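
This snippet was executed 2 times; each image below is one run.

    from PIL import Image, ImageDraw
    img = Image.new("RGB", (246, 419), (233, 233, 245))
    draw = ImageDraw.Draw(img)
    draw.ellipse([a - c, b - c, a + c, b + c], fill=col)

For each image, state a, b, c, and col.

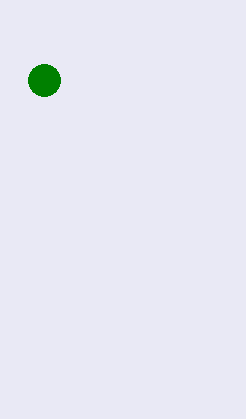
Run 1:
a = 44
b = 80
c = 16
col = 'green'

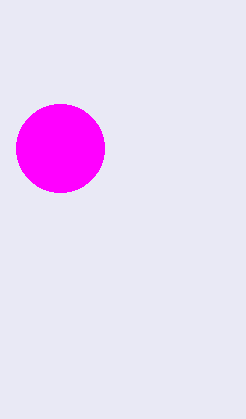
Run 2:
a = 60; b = 148; c = 44; col = 'magenta'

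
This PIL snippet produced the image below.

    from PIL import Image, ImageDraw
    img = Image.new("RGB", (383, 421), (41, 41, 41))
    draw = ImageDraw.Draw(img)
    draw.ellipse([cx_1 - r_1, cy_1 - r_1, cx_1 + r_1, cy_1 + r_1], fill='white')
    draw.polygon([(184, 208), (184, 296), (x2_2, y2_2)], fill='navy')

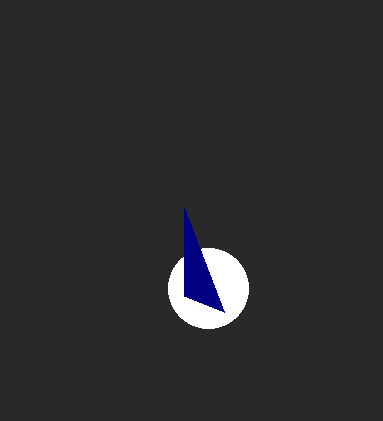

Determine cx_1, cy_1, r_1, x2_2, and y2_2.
cx_1 = 208, cy_1 = 288, r_1 = 40, x2_2 = 224, y2_2 = 312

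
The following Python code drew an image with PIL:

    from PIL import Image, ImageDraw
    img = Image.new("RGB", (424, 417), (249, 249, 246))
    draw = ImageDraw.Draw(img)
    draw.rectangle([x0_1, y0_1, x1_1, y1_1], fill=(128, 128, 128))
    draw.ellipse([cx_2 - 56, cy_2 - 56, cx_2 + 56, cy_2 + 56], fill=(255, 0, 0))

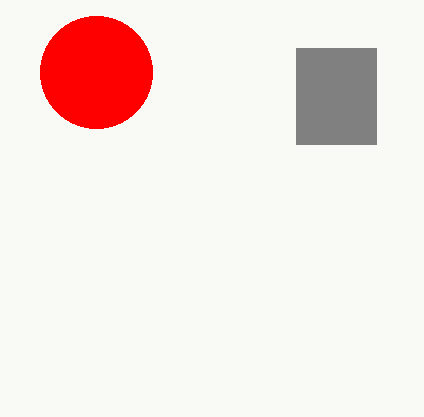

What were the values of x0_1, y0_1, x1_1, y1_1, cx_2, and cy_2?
x0_1 = 296
y0_1 = 48
x1_1 = 376
y1_1 = 144
cx_2 = 96
cy_2 = 72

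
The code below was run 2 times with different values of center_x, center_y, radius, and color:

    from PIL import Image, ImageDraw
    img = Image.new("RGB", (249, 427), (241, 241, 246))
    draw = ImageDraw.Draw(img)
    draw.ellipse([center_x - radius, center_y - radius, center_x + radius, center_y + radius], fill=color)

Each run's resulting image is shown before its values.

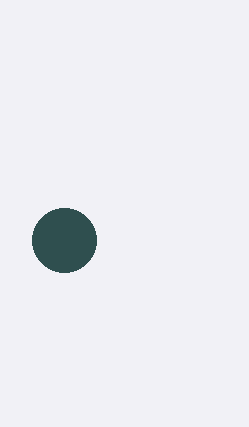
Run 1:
center_x = 64; center_y = 240; radius = 32; color = 'darkslategray'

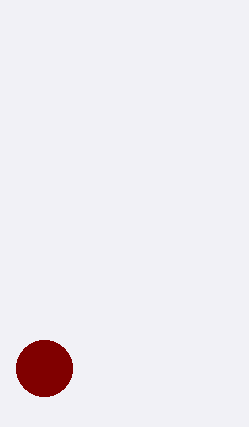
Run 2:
center_x = 44; center_y = 368; radius = 28; color = 'maroon'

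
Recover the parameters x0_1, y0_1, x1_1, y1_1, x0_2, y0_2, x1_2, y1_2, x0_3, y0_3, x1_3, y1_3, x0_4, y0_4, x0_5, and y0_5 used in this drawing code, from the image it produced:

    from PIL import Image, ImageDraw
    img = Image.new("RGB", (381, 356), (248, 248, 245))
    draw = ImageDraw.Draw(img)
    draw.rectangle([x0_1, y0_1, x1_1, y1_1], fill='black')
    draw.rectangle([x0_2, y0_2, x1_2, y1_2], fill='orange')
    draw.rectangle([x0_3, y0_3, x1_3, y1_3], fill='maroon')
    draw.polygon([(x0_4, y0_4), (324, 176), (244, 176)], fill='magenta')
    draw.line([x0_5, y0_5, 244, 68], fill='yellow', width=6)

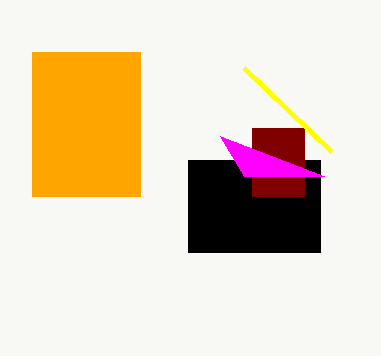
x0_1 = 188
y0_1 = 160
x1_1 = 320
y1_1 = 252
x0_2 = 32
y0_2 = 52
x1_2 = 140
y1_2 = 196
x0_3 = 252
y0_3 = 128
x1_3 = 304
y1_3 = 196
x0_4 = 220
y0_4 = 136
x0_5 = 332
y0_5 = 152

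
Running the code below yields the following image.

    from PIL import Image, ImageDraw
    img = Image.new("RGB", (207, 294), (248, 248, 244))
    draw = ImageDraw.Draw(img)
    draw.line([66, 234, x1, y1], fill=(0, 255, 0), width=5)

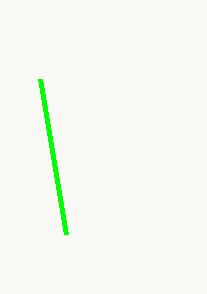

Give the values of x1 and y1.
x1 = 40; y1 = 79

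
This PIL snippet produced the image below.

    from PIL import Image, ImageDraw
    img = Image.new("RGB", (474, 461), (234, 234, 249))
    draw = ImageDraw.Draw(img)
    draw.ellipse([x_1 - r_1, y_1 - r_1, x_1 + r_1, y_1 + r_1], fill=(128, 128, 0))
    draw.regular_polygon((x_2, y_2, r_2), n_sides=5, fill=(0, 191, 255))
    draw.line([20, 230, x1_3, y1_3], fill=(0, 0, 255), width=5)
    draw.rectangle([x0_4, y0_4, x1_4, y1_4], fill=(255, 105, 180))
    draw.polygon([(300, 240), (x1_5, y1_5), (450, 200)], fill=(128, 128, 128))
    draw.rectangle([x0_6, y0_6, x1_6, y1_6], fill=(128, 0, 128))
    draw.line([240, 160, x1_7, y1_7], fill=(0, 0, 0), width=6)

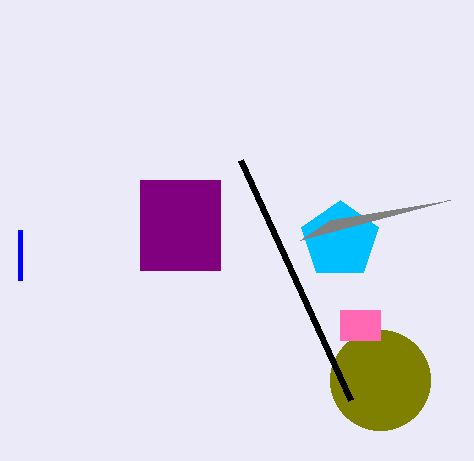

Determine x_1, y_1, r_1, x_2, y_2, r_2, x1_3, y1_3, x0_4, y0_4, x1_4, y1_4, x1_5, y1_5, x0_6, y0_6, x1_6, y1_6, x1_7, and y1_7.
x_1 = 380; y_1 = 380; r_1 = 50; x_2 = 340; y_2 = 240; r_2 = 40; x1_3 = 20; y1_3 = 280; x0_4 = 340; y0_4 = 310; x1_4 = 380; y1_4 = 340; x1_5 = 330; y1_5 = 220; x0_6 = 140; y0_6 = 180; x1_6 = 220; y1_6 = 270; x1_7 = 350; y1_7 = 400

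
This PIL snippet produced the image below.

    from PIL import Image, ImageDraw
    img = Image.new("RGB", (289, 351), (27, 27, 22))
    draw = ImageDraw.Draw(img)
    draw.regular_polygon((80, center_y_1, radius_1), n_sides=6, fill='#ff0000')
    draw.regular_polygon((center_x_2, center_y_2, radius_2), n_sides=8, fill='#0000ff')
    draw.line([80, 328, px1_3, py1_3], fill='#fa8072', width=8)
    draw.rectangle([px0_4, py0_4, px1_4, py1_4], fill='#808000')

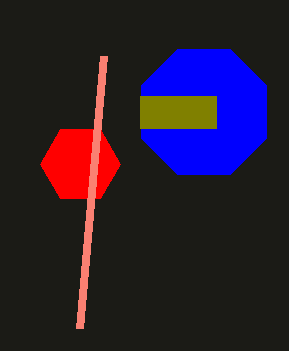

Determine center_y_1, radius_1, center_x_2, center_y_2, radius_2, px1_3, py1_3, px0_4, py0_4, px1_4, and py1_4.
center_y_1 = 164, radius_1 = 40, center_x_2 = 204, center_y_2 = 112, radius_2 = 68, px1_3 = 104, py1_3 = 56, px0_4 = 140, py0_4 = 96, px1_4 = 216, py1_4 = 128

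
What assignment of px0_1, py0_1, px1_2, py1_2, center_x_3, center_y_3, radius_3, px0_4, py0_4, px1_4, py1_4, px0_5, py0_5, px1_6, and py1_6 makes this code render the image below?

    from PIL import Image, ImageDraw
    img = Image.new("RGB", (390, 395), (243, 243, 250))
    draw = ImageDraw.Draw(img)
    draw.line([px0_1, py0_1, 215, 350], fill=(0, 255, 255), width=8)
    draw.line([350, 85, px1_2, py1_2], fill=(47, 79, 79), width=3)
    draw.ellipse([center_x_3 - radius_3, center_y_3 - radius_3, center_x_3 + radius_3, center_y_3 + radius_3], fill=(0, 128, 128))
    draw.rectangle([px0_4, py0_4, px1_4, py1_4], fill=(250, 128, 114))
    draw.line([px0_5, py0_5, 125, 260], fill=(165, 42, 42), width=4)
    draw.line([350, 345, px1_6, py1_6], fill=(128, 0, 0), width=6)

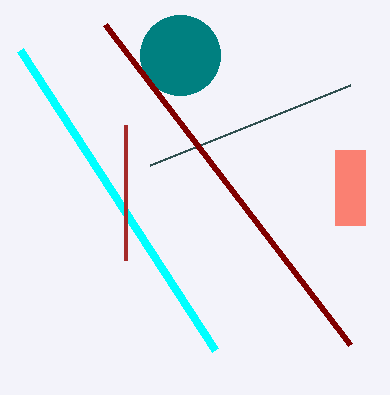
px0_1 = 20
py0_1 = 50
px1_2 = 150
py1_2 = 165
center_x_3 = 180
center_y_3 = 55
radius_3 = 40
px0_4 = 335
py0_4 = 150
px1_4 = 365
py1_4 = 225
px0_5 = 125
py0_5 = 125
px1_6 = 105
py1_6 = 25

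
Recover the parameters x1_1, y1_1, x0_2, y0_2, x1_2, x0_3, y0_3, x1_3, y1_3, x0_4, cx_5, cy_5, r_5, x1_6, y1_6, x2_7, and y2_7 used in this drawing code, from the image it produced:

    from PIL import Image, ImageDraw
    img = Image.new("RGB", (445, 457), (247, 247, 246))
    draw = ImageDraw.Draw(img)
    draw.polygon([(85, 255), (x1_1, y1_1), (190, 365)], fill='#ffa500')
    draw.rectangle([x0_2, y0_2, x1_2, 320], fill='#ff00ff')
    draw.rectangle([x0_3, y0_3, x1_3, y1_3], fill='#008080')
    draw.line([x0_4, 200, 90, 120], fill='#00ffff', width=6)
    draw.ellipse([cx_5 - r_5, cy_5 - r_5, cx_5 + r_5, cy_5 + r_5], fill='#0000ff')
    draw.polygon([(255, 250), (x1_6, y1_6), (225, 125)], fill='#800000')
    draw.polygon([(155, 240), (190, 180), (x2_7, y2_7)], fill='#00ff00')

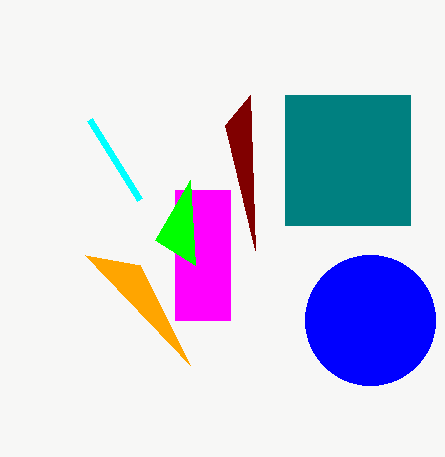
x1_1 = 140, y1_1 = 265, x0_2 = 175, y0_2 = 190, x1_2 = 230, x0_3 = 285, y0_3 = 95, x1_3 = 410, y1_3 = 225, x0_4 = 140, cx_5 = 370, cy_5 = 320, r_5 = 65, x1_6 = 250, y1_6 = 95, x2_7 = 195, y2_7 = 265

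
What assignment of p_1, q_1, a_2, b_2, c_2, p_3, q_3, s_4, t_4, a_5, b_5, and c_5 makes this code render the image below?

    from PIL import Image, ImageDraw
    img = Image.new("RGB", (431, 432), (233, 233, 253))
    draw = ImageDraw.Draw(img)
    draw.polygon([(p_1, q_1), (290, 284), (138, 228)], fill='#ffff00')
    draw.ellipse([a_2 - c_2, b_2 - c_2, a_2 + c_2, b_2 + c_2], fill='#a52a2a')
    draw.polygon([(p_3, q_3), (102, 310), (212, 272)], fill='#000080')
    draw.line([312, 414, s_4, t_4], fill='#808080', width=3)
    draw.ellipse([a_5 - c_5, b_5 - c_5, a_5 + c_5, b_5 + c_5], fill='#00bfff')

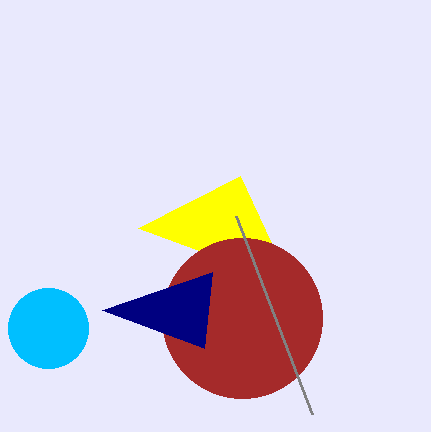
p_1 = 240, q_1 = 176, a_2 = 242, b_2 = 318, c_2 = 80, p_3 = 204, q_3 = 348, s_4 = 236, t_4 = 216, a_5 = 48, b_5 = 328, c_5 = 40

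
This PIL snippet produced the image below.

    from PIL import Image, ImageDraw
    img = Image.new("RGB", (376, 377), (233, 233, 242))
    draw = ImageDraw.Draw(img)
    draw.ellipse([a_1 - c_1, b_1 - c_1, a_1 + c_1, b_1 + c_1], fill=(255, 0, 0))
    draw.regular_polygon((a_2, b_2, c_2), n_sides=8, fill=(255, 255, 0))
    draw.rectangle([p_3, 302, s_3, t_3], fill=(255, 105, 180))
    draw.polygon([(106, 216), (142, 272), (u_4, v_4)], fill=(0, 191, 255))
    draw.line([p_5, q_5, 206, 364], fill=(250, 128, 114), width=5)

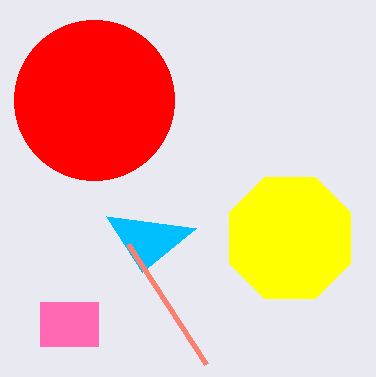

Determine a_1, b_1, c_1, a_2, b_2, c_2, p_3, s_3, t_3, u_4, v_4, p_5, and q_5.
a_1 = 94
b_1 = 100
c_1 = 80
a_2 = 290
b_2 = 238
c_2 = 66
p_3 = 40
s_3 = 98
t_3 = 346
u_4 = 196
v_4 = 228
p_5 = 128
q_5 = 244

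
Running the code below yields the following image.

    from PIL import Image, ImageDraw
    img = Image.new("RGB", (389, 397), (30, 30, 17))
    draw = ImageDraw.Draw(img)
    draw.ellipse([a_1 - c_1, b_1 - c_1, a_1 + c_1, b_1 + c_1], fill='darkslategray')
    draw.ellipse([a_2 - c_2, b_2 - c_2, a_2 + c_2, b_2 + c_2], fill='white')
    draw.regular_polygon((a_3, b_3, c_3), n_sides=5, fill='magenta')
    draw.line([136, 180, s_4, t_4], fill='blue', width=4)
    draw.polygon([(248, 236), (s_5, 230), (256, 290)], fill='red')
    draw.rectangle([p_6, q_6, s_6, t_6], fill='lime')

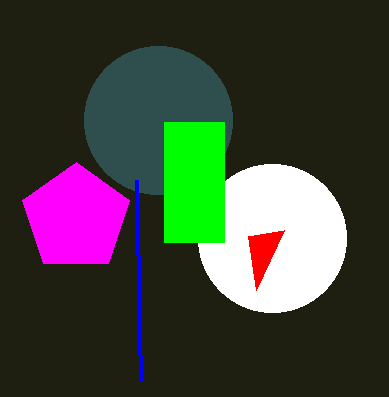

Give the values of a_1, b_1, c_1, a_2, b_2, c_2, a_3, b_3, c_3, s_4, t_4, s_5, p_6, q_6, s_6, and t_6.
a_1 = 158; b_1 = 120; c_1 = 74; a_2 = 272; b_2 = 238; c_2 = 74; a_3 = 76; b_3 = 218; c_3 = 56; s_4 = 140; t_4 = 380; s_5 = 284; p_6 = 164; q_6 = 122; s_6 = 224; t_6 = 242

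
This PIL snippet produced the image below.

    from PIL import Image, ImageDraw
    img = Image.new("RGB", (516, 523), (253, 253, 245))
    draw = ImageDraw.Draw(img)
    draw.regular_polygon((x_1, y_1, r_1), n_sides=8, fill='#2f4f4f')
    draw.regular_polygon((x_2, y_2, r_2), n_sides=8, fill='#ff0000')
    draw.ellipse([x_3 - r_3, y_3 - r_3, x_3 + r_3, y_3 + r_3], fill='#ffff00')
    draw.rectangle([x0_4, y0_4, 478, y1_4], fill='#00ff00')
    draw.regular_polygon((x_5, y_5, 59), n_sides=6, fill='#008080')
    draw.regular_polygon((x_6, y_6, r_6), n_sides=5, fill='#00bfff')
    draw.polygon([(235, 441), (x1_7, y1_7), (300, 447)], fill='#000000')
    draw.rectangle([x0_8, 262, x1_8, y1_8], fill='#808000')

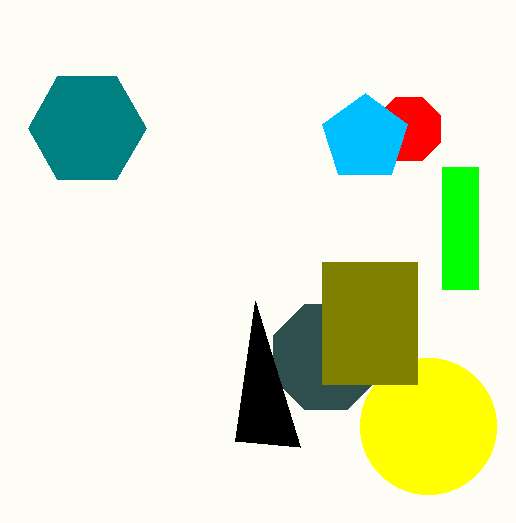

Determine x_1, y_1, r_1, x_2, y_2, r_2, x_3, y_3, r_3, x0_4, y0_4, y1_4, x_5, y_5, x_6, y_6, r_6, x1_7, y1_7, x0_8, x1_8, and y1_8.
x_1 = 326, y_1 = 357, r_1 = 57, x_2 = 409, y_2 = 129, r_2 = 34, x_3 = 428, y_3 = 426, r_3 = 68, x0_4 = 442, y0_4 = 167, y1_4 = 289, x_5 = 87, y_5 = 128, x_6 = 365, y_6 = 138, r_6 = 45, x1_7 = 255, y1_7 = 301, x0_8 = 322, x1_8 = 417, y1_8 = 384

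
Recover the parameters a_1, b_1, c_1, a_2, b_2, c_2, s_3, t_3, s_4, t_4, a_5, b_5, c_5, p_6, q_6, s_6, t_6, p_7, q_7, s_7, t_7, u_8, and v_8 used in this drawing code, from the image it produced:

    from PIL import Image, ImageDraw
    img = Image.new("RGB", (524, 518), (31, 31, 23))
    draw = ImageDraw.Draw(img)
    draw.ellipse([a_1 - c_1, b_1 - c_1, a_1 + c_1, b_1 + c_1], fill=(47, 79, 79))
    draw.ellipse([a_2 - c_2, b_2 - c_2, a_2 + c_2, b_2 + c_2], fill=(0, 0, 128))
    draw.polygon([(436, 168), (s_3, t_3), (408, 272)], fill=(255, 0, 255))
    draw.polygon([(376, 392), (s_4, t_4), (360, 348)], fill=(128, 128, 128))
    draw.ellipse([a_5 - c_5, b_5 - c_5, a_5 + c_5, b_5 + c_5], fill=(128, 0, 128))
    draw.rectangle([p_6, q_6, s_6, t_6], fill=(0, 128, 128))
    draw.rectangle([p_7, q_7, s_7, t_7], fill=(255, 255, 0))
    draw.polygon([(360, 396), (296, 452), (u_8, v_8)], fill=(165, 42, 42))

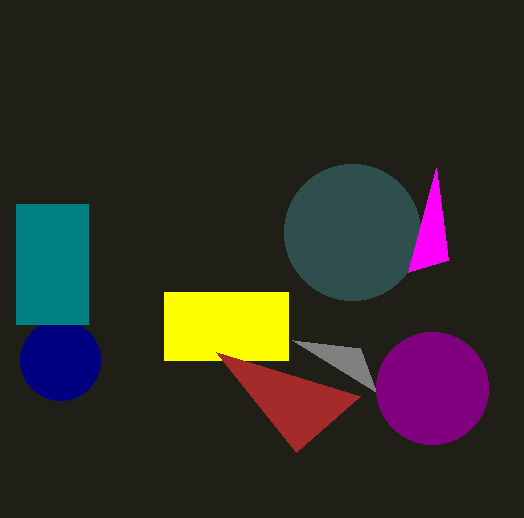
a_1 = 352; b_1 = 232; c_1 = 68; a_2 = 60; b_2 = 360; c_2 = 40; s_3 = 448; t_3 = 260; s_4 = 292; t_4 = 340; a_5 = 432; b_5 = 388; c_5 = 56; p_6 = 16; q_6 = 204; s_6 = 88; t_6 = 324; p_7 = 164; q_7 = 292; s_7 = 288; t_7 = 360; u_8 = 216; v_8 = 352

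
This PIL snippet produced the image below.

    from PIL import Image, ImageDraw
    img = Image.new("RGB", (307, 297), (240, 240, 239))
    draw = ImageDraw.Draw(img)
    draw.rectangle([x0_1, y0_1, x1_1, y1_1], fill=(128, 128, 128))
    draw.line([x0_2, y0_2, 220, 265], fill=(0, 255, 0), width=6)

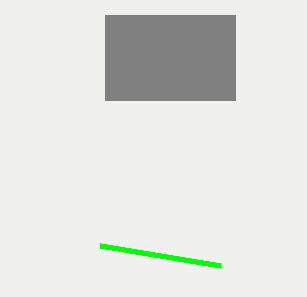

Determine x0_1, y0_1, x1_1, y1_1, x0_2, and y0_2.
x0_1 = 105; y0_1 = 15; x1_1 = 235; y1_1 = 100; x0_2 = 100; y0_2 = 245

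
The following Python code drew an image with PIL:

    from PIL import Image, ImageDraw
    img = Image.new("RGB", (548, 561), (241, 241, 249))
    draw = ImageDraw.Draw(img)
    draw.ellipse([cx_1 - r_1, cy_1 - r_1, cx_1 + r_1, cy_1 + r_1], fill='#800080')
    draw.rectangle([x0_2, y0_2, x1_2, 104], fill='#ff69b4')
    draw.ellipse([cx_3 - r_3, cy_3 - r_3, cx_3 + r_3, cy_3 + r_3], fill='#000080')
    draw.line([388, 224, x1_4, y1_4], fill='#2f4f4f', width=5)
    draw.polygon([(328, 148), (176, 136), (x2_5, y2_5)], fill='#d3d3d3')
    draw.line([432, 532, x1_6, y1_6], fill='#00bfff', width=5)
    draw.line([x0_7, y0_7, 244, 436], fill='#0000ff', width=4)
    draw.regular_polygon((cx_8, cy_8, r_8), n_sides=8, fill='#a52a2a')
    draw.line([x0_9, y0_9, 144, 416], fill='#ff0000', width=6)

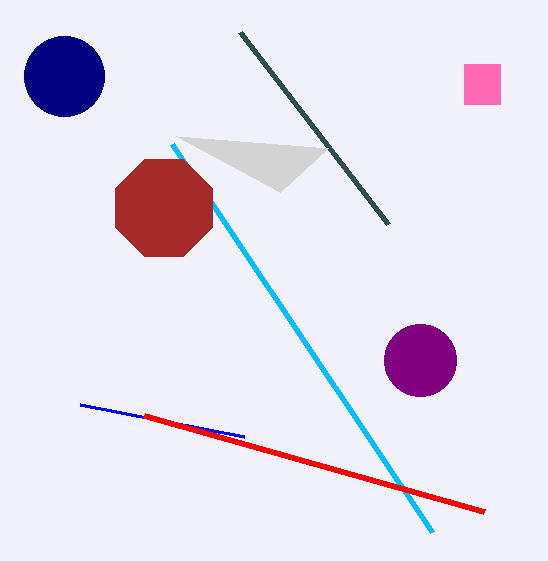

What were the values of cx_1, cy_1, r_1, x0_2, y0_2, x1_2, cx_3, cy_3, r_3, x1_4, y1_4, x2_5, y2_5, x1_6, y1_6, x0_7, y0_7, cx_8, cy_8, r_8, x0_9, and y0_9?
cx_1 = 420; cy_1 = 360; r_1 = 36; x0_2 = 464; y0_2 = 64; x1_2 = 500; cx_3 = 64; cy_3 = 76; r_3 = 40; x1_4 = 240; y1_4 = 32; x2_5 = 280; y2_5 = 192; x1_6 = 172; y1_6 = 144; x0_7 = 80; y0_7 = 404; cx_8 = 164; cy_8 = 208; r_8 = 52; x0_9 = 484; y0_9 = 512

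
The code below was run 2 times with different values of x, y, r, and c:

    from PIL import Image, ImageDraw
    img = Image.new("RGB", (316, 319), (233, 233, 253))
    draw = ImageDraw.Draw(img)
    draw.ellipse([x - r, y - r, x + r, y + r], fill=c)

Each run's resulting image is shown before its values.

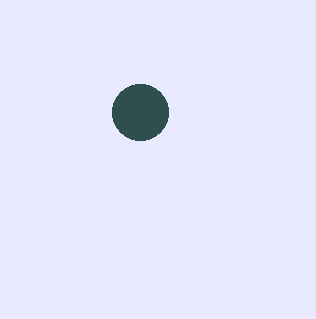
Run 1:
x = 140; y = 112; r = 28; c = 'darkslategray'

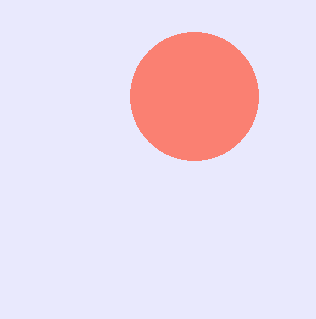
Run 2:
x = 194, y = 96, r = 64, c = 'salmon'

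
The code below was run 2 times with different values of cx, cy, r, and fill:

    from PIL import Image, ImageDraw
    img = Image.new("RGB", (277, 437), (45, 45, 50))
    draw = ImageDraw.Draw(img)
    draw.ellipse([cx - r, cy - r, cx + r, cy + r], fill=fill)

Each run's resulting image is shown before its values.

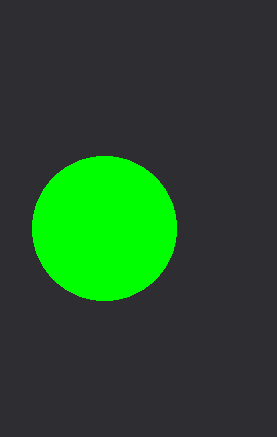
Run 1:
cx = 104; cy = 228; r = 72; fill = 'lime'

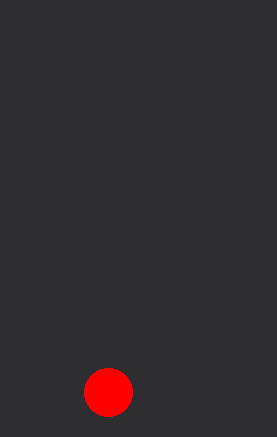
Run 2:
cx = 108; cy = 392; r = 24; fill = 'red'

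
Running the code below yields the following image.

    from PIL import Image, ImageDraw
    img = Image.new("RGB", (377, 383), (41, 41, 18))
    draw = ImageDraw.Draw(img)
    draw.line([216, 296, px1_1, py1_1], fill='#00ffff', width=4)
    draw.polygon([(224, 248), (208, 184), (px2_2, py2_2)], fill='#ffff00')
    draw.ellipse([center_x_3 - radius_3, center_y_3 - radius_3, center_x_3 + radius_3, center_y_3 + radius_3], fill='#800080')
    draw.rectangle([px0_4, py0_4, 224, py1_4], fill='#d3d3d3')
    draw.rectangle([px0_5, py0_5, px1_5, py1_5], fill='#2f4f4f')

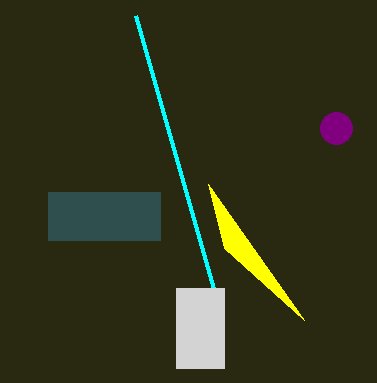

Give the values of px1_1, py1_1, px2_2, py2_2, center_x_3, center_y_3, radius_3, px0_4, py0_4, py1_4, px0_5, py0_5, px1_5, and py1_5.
px1_1 = 136; py1_1 = 16; px2_2 = 304; py2_2 = 320; center_x_3 = 336; center_y_3 = 128; radius_3 = 16; px0_4 = 176; py0_4 = 288; py1_4 = 368; px0_5 = 48; py0_5 = 192; px1_5 = 160; py1_5 = 240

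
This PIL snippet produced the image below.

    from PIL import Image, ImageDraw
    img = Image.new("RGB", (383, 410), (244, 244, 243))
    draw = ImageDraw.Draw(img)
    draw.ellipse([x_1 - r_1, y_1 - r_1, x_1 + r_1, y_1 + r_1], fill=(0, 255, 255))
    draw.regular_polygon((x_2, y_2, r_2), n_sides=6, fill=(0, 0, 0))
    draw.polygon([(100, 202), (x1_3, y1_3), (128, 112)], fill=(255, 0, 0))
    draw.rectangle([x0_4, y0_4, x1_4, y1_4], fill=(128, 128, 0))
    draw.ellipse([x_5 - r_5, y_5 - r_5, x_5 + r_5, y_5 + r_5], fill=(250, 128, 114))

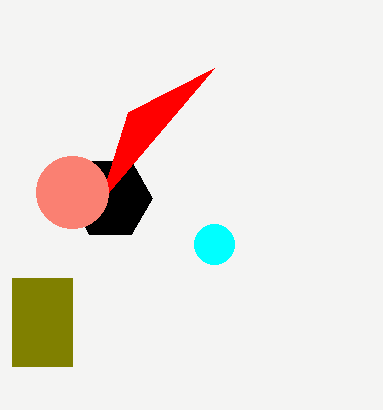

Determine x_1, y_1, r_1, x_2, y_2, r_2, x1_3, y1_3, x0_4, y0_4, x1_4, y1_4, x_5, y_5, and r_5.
x_1 = 214; y_1 = 244; r_1 = 20; x_2 = 110; y_2 = 198; r_2 = 42; x1_3 = 214; y1_3 = 68; x0_4 = 12; y0_4 = 278; x1_4 = 72; y1_4 = 366; x_5 = 72; y_5 = 192; r_5 = 36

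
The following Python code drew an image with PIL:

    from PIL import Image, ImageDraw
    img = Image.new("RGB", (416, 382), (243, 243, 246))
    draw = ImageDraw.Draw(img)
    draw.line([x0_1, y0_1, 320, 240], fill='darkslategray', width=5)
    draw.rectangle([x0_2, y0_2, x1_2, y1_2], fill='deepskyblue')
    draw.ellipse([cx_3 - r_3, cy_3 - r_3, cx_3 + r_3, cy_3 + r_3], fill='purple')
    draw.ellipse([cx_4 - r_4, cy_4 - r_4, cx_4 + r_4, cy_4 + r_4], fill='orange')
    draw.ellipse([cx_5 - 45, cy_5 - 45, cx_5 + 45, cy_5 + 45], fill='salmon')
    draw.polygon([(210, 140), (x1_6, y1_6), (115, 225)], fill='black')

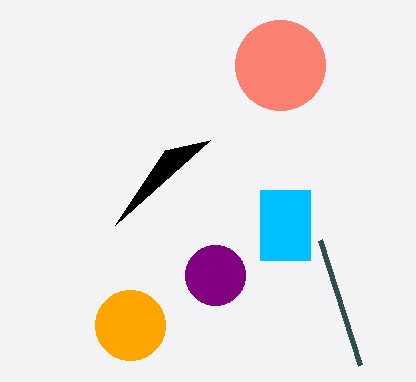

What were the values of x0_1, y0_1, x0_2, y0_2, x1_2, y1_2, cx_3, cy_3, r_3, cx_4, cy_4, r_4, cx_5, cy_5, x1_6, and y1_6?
x0_1 = 360
y0_1 = 365
x0_2 = 260
y0_2 = 190
x1_2 = 310
y1_2 = 260
cx_3 = 215
cy_3 = 275
r_3 = 30
cx_4 = 130
cy_4 = 325
r_4 = 35
cx_5 = 280
cy_5 = 65
x1_6 = 165
y1_6 = 150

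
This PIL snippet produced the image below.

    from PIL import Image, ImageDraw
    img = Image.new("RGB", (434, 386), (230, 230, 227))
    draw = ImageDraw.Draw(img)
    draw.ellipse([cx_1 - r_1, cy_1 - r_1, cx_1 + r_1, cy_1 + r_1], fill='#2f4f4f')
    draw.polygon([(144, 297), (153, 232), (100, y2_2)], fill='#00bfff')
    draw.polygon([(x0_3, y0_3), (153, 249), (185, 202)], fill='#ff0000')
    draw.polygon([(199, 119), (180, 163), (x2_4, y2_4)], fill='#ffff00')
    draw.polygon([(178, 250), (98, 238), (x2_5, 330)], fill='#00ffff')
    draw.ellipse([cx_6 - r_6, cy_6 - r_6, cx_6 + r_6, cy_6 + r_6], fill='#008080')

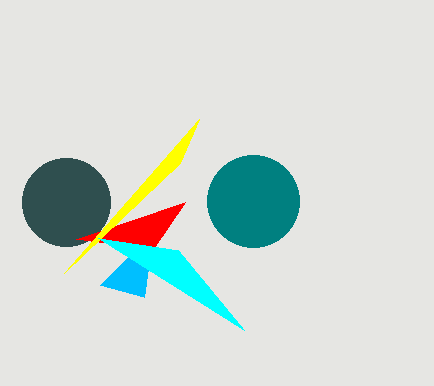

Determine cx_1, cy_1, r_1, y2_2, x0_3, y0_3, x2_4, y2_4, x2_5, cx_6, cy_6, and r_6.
cx_1 = 66; cy_1 = 202; r_1 = 44; y2_2 = 285; x0_3 = 76; y0_3 = 239; x2_4 = 64; y2_4 = 273; x2_5 = 244; cx_6 = 253; cy_6 = 201; r_6 = 46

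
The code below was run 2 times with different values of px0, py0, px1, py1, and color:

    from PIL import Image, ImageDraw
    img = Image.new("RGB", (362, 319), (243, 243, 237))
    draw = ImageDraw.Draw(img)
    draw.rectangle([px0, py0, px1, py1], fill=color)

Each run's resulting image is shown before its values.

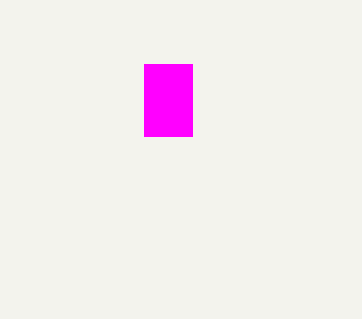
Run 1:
px0 = 144
py0 = 64
px1 = 192
py1 = 136
color = 'magenta'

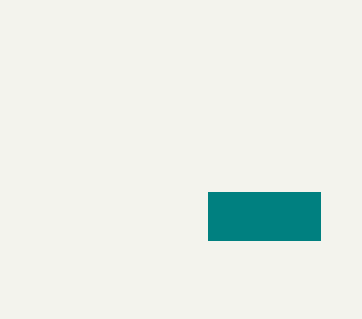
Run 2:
px0 = 208; py0 = 192; px1 = 320; py1 = 240; color = 'teal'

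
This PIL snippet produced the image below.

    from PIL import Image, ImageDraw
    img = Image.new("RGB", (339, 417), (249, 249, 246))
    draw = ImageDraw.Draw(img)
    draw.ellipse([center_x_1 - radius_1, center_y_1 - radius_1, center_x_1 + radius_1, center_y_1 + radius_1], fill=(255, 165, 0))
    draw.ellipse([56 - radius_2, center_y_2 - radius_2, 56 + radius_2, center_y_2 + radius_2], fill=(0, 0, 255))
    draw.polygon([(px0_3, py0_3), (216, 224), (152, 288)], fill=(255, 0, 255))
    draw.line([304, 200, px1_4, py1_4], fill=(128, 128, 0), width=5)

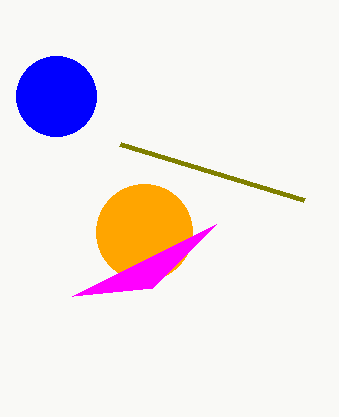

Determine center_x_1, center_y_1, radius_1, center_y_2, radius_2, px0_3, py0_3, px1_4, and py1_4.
center_x_1 = 144
center_y_1 = 232
radius_1 = 48
center_y_2 = 96
radius_2 = 40
px0_3 = 72
py0_3 = 296
px1_4 = 120
py1_4 = 144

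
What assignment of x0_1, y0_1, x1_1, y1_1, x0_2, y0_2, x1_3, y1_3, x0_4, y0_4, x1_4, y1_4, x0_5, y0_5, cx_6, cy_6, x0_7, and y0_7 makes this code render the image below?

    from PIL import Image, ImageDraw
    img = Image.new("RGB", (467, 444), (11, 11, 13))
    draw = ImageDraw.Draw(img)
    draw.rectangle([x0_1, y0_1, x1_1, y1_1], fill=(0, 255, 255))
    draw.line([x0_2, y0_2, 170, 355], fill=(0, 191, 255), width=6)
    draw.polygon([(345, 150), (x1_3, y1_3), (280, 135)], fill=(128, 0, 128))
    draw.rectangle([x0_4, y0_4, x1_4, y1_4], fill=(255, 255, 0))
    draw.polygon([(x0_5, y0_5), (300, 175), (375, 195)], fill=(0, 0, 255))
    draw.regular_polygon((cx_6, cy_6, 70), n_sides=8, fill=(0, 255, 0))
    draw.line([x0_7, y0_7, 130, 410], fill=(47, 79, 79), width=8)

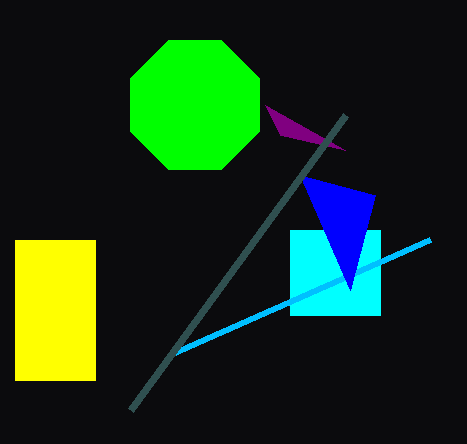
x0_1 = 290; y0_1 = 230; x1_1 = 380; y1_1 = 315; x0_2 = 430; y0_2 = 240; x1_3 = 265; y1_3 = 105; x0_4 = 15; y0_4 = 240; x1_4 = 95; y1_4 = 380; x0_5 = 350; y0_5 = 290; cx_6 = 195; cy_6 = 105; x0_7 = 345; y0_7 = 115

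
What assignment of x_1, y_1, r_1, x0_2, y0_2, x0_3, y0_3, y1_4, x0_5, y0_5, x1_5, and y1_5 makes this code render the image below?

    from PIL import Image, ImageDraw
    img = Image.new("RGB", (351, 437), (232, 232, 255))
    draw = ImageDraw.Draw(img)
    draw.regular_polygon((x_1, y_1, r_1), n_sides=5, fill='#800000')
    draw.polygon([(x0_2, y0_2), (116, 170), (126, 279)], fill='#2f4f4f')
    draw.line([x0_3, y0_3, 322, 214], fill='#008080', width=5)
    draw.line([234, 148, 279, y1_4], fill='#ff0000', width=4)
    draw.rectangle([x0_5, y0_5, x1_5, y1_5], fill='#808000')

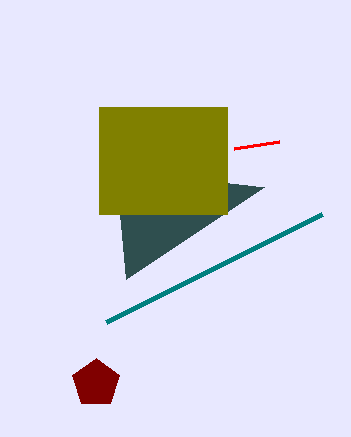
x_1 = 96, y_1 = 383, r_1 = 25, x0_2 = 264, y0_2 = 187, x0_3 = 106, y0_3 = 322, y1_4 = 141, x0_5 = 99, y0_5 = 107, x1_5 = 227, y1_5 = 214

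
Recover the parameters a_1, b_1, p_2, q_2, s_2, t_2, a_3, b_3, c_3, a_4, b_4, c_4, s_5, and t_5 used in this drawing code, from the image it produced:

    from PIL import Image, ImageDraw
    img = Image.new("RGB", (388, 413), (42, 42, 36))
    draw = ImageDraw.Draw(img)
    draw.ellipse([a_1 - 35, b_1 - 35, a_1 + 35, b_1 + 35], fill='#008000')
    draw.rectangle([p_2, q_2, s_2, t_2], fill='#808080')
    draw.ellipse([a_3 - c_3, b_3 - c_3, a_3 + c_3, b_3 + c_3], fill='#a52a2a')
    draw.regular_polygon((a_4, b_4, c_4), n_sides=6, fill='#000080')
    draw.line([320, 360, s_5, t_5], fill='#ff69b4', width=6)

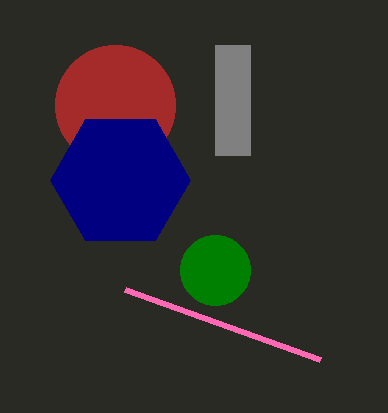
a_1 = 215; b_1 = 270; p_2 = 215; q_2 = 45; s_2 = 250; t_2 = 155; a_3 = 115; b_3 = 105; c_3 = 60; a_4 = 120; b_4 = 180; c_4 = 70; s_5 = 125; t_5 = 290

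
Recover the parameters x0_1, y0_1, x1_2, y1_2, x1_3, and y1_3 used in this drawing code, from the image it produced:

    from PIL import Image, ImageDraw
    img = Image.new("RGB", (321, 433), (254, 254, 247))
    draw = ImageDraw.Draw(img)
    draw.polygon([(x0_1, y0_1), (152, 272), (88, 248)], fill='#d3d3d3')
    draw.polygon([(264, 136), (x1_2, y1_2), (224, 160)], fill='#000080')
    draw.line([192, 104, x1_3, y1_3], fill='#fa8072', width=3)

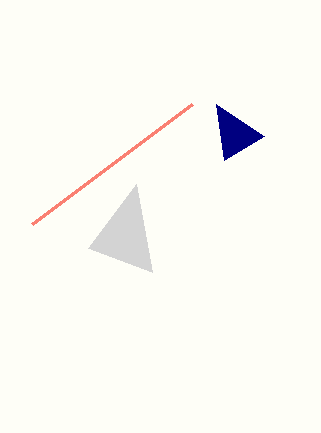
x0_1 = 136
y0_1 = 184
x1_2 = 216
y1_2 = 104
x1_3 = 32
y1_3 = 224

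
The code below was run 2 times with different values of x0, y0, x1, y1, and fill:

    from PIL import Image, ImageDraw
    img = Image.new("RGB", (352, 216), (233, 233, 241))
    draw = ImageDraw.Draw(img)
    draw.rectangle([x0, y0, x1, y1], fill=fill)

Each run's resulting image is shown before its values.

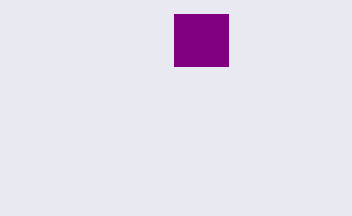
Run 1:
x0 = 174
y0 = 14
x1 = 228
y1 = 66
fill = 'purple'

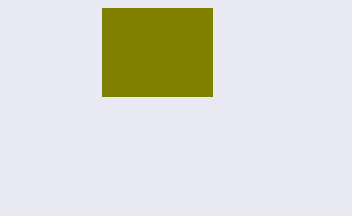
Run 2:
x0 = 102, y0 = 8, x1 = 212, y1 = 96, fill = 'olive'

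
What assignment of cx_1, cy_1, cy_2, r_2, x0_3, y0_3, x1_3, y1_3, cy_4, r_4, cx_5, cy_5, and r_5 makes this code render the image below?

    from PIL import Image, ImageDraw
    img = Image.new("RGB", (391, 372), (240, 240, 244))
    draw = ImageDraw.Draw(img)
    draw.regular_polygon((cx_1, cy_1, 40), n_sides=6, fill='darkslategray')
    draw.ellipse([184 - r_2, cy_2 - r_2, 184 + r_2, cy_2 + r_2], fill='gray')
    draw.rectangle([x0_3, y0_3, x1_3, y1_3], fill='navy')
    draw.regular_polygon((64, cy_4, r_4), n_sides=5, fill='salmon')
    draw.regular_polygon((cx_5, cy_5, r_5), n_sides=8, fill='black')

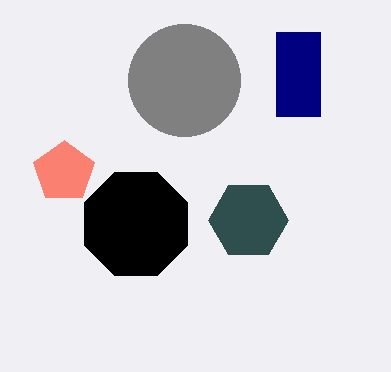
cx_1 = 248
cy_1 = 220
cy_2 = 80
r_2 = 56
x0_3 = 276
y0_3 = 32
x1_3 = 320
y1_3 = 116
cy_4 = 172
r_4 = 32
cx_5 = 136
cy_5 = 224
r_5 = 56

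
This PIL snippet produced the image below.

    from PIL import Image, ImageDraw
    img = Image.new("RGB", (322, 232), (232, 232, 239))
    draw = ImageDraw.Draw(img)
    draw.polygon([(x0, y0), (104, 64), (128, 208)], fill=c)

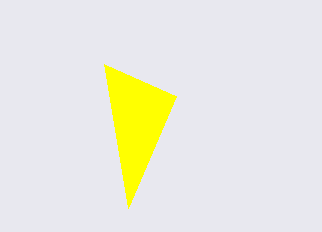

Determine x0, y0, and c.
x0 = 176
y0 = 96
c = 'yellow'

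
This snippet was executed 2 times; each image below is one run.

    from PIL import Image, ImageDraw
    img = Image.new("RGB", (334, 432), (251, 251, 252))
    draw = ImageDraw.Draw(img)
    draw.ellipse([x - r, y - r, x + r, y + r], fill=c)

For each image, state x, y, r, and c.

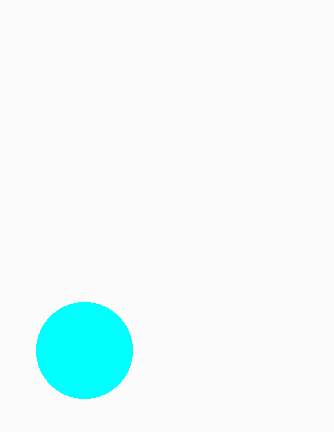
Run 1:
x = 84
y = 350
r = 48
c = 'cyan'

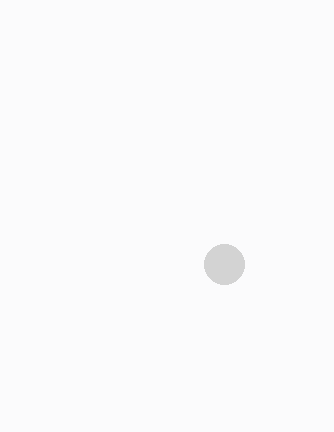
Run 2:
x = 224
y = 264
r = 20
c = 'lightgray'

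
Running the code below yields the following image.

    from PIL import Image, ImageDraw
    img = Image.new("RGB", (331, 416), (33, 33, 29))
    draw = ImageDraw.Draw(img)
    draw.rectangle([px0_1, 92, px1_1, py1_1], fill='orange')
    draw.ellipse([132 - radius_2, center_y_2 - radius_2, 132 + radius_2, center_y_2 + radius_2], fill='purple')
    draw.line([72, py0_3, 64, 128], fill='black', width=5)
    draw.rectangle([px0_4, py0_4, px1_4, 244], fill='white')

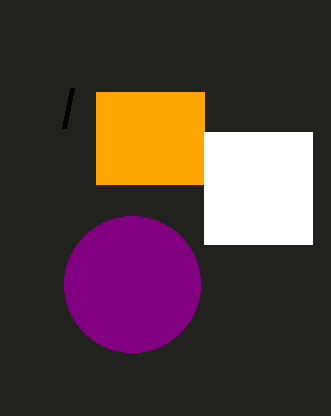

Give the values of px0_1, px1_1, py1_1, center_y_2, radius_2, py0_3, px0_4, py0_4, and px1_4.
px0_1 = 96; px1_1 = 204; py1_1 = 184; center_y_2 = 284; radius_2 = 68; py0_3 = 88; px0_4 = 204; py0_4 = 132; px1_4 = 312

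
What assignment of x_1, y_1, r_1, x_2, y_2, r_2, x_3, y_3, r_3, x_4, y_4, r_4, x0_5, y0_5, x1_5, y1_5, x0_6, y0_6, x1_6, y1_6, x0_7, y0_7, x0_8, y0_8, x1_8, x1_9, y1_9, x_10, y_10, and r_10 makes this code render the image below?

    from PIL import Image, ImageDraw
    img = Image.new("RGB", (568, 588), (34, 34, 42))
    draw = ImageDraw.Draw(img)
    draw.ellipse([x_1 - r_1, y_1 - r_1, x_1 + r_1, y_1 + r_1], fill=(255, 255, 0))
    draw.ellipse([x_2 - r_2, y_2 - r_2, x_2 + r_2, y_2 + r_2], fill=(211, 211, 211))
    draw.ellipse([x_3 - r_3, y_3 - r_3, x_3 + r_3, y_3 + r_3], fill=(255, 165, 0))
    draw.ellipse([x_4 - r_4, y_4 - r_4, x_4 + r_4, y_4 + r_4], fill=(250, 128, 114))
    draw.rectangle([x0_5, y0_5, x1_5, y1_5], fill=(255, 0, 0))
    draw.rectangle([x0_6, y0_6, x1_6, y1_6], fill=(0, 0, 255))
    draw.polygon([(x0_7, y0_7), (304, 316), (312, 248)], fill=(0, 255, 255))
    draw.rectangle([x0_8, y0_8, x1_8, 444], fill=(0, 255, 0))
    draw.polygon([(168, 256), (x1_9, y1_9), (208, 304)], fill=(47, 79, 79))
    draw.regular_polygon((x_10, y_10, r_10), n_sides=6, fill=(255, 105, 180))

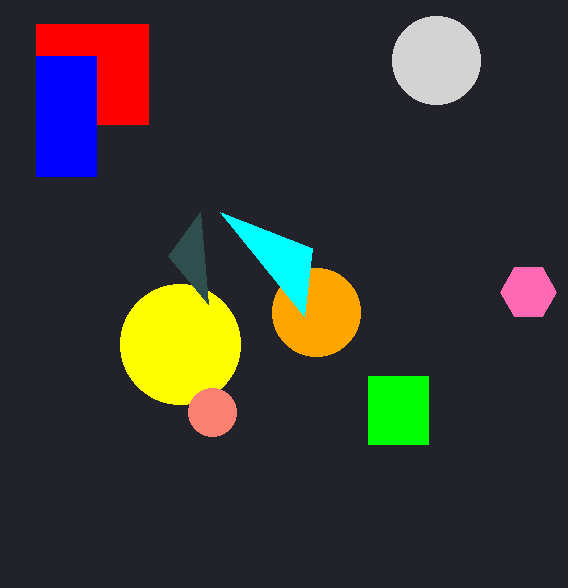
x_1 = 180
y_1 = 344
r_1 = 60
x_2 = 436
y_2 = 60
r_2 = 44
x_3 = 316
y_3 = 312
r_3 = 44
x_4 = 212
y_4 = 412
r_4 = 24
x0_5 = 36
y0_5 = 24
x1_5 = 148
y1_5 = 124
x0_6 = 36
y0_6 = 56
x1_6 = 96
y1_6 = 176
x0_7 = 220
y0_7 = 212
x0_8 = 368
y0_8 = 376
x1_8 = 428
x1_9 = 200
y1_9 = 212
x_10 = 528
y_10 = 292
r_10 = 28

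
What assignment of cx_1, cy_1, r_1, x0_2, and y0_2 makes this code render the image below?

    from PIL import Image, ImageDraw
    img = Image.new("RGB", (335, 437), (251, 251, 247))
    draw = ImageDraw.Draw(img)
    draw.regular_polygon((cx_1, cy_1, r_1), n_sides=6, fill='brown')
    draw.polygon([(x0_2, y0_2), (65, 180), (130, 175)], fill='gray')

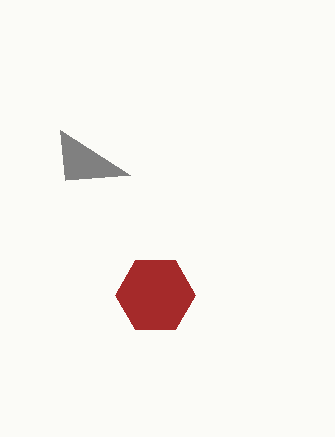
cx_1 = 155
cy_1 = 295
r_1 = 40
x0_2 = 60
y0_2 = 130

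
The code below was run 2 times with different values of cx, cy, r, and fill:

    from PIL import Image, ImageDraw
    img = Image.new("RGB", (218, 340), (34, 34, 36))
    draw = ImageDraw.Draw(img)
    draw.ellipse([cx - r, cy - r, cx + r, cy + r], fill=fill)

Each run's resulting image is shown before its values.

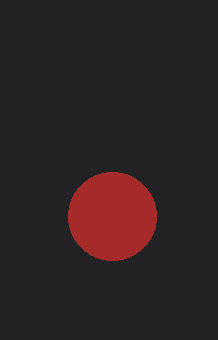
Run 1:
cx = 112; cy = 216; r = 44; fill = 'brown'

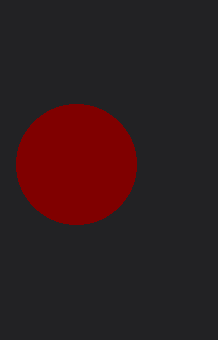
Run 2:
cx = 76
cy = 164
r = 60
fill = 'maroon'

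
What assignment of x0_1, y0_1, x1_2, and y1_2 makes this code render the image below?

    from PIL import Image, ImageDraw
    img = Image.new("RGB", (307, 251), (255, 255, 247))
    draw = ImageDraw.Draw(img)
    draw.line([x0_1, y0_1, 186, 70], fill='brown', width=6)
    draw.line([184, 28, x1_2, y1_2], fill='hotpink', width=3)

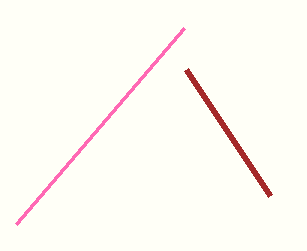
x0_1 = 270, y0_1 = 196, x1_2 = 16, y1_2 = 224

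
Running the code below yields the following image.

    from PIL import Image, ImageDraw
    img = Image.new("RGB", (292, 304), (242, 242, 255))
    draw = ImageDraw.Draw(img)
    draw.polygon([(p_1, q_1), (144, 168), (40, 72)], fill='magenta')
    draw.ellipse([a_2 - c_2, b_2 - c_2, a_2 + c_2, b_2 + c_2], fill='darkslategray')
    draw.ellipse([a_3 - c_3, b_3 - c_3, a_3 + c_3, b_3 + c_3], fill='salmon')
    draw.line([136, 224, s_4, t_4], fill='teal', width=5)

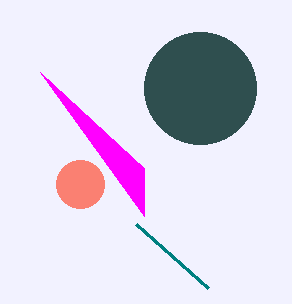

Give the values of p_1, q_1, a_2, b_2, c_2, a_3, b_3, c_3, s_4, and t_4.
p_1 = 144
q_1 = 216
a_2 = 200
b_2 = 88
c_2 = 56
a_3 = 80
b_3 = 184
c_3 = 24
s_4 = 208
t_4 = 288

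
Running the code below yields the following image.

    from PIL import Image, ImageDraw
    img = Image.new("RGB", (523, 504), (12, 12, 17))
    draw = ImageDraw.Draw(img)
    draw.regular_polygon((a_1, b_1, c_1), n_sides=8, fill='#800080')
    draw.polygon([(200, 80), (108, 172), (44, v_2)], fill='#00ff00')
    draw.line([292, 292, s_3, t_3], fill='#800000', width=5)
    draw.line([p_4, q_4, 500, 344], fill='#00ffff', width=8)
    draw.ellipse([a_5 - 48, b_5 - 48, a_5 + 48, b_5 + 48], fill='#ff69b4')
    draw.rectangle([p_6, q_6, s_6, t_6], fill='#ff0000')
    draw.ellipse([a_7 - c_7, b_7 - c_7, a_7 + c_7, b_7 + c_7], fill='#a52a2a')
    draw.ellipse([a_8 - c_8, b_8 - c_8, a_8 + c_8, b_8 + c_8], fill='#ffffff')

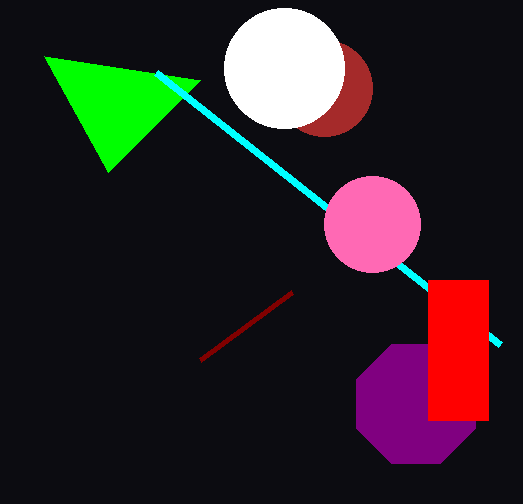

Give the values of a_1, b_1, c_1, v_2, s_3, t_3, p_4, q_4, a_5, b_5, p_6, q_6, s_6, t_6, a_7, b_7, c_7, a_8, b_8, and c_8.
a_1 = 416
b_1 = 404
c_1 = 64
v_2 = 56
s_3 = 200
t_3 = 360
p_4 = 156
q_4 = 72
a_5 = 372
b_5 = 224
p_6 = 428
q_6 = 280
s_6 = 488
t_6 = 420
a_7 = 324
b_7 = 88
c_7 = 48
a_8 = 284
b_8 = 68
c_8 = 60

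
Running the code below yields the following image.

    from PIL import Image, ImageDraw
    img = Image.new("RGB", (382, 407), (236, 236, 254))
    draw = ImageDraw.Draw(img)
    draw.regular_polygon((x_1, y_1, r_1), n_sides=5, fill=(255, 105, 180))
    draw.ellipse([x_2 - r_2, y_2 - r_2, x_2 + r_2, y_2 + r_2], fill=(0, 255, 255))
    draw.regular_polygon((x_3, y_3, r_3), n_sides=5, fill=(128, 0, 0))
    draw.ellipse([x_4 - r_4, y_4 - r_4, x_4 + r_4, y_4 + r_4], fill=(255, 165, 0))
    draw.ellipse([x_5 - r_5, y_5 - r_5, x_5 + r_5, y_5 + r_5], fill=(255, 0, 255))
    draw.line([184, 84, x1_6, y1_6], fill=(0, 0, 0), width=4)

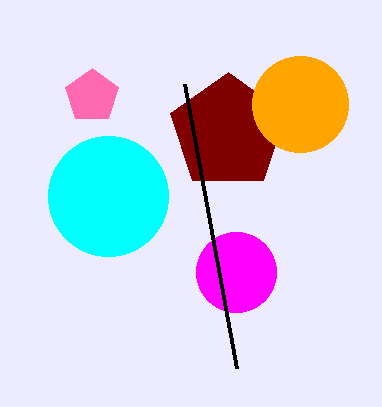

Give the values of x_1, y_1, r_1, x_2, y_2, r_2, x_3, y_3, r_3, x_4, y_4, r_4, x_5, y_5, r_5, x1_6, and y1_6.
x_1 = 92, y_1 = 96, r_1 = 28, x_2 = 108, y_2 = 196, r_2 = 60, x_3 = 228, y_3 = 132, r_3 = 60, x_4 = 300, y_4 = 104, r_4 = 48, x_5 = 236, y_5 = 272, r_5 = 40, x1_6 = 236, y1_6 = 368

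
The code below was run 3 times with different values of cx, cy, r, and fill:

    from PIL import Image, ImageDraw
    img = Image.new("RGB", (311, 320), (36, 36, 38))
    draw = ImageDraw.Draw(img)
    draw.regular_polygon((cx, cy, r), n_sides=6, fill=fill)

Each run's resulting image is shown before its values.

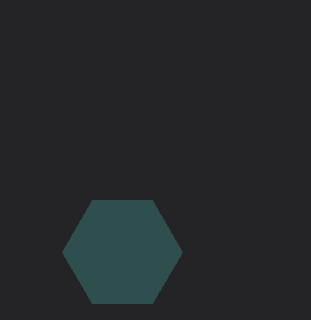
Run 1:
cx = 122; cy = 252; r = 60; fill = 'darkslategray'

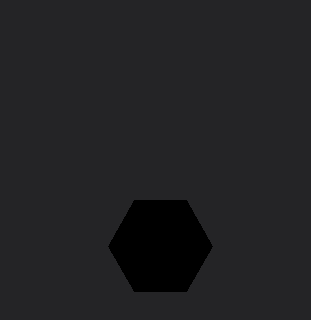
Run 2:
cx = 160, cy = 246, r = 52, fill = 'black'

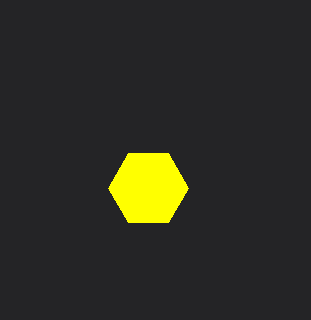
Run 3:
cx = 148, cy = 188, r = 40, fill = 'yellow'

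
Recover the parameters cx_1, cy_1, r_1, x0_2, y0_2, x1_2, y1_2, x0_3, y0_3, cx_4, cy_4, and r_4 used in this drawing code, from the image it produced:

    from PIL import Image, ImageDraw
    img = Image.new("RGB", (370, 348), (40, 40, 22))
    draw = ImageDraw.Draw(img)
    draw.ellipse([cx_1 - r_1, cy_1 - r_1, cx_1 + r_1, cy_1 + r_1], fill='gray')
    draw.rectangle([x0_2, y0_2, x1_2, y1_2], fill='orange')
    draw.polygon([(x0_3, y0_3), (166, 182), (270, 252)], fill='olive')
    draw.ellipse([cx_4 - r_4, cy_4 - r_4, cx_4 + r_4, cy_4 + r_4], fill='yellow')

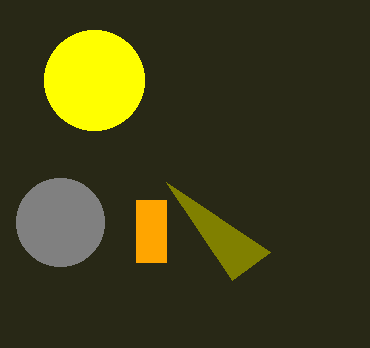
cx_1 = 60; cy_1 = 222; r_1 = 44; x0_2 = 136; y0_2 = 200; x1_2 = 166; y1_2 = 262; x0_3 = 232; y0_3 = 280; cx_4 = 94; cy_4 = 80; r_4 = 50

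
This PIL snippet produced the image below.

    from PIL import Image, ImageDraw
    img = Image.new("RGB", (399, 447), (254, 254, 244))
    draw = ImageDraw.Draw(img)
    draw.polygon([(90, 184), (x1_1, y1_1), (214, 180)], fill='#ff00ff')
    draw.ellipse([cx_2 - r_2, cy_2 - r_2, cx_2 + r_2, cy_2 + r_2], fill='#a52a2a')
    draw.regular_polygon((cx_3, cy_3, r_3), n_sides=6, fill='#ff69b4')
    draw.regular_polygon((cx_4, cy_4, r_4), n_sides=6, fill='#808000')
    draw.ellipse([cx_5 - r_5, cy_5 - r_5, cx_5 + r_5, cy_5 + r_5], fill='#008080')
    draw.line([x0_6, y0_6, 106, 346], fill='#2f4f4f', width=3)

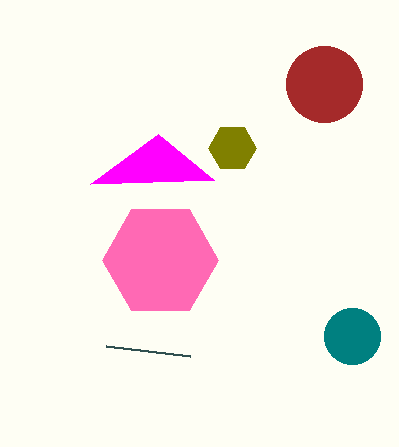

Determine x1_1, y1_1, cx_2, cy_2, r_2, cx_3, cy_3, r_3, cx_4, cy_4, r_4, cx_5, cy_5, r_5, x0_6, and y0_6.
x1_1 = 158, y1_1 = 134, cx_2 = 324, cy_2 = 84, r_2 = 38, cx_3 = 160, cy_3 = 260, r_3 = 58, cx_4 = 232, cy_4 = 148, r_4 = 24, cx_5 = 352, cy_5 = 336, r_5 = 28, x0_6 = 190, y0_6 = 356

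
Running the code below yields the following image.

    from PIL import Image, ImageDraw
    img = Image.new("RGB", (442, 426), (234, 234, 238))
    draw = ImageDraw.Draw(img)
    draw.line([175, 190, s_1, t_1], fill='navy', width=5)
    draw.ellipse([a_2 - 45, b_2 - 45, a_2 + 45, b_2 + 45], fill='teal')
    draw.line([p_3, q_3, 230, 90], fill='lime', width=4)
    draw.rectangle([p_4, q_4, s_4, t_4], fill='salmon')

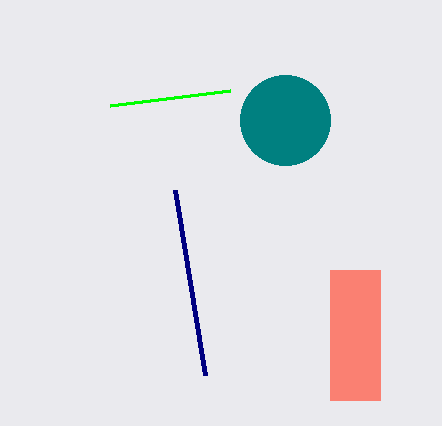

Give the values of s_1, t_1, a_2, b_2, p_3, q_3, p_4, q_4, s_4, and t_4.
s_1 = 205, t_1 = 375, a_2 = 285, b_2 = 120, p_3 = 110, q_3 = 105, p_4 = 330, q_4 = 270, s_4 = 380, t_4 = 400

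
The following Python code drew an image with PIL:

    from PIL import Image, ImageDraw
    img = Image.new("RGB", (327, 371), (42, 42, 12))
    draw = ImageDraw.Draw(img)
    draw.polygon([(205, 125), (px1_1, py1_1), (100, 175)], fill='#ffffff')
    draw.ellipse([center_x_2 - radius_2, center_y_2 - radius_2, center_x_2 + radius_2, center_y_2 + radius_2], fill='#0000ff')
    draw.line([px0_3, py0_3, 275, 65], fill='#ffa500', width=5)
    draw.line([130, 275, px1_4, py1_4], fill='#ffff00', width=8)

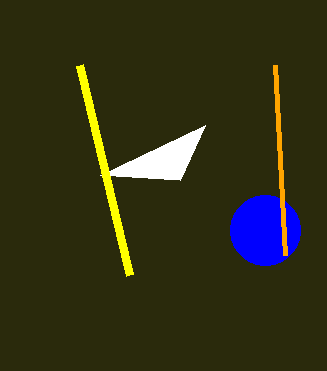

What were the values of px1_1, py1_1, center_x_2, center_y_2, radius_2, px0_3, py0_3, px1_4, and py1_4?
px1_1 = 180, py1_1 = 180, center_x_2 = 265, center_y_2 = 230, radius_2 = 35, px0_3 = 285, py0_3 = 255, px1_4 = 80, py1_4 = 65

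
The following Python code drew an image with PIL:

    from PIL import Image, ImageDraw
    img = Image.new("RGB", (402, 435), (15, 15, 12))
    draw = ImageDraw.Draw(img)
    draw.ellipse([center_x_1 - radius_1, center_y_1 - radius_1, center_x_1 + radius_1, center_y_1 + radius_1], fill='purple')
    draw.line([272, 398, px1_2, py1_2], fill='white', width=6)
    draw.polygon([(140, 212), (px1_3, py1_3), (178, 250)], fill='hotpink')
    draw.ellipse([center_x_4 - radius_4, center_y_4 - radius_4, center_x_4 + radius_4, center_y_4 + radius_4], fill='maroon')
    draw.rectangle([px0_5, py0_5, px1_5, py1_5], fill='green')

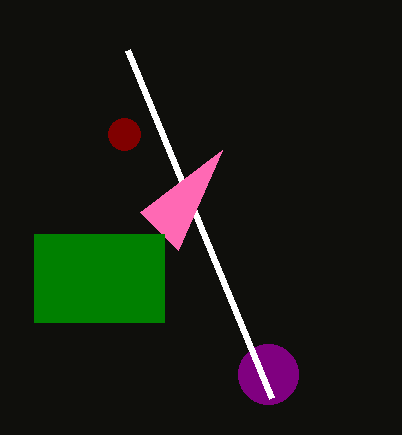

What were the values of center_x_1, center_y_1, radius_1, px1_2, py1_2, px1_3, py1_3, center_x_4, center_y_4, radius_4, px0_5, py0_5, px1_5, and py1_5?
center_x_1 = 268; center_y_1 = 374; radius_1 = 30; px1_2 = 128; py1_2 = 50; px1_3 = 222; py1_3 = 150; center_x_4 = 124; center_y_4 = 134; radius_4 = 16; px0_5 = 34; py0_5 = 234; px1_5 = 164; py1_5 = 322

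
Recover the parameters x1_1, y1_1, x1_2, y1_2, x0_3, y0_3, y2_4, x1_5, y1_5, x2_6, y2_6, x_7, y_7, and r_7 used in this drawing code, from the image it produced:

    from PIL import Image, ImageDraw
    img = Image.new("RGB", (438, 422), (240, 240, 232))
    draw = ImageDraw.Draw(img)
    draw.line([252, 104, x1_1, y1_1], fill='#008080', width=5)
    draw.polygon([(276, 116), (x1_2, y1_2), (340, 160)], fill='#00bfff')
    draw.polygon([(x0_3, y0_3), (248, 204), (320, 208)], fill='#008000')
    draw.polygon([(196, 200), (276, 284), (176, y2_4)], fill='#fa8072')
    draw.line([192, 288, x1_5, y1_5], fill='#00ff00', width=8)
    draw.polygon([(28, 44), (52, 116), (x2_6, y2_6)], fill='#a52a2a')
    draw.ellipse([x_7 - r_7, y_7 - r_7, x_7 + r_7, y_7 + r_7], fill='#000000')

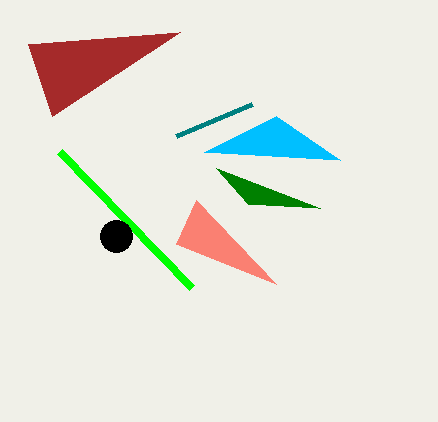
x1_1 = 176
y1_1 = 136
x1_2 = 204
y1_2 = 152
x0_3 = 216
y0_3 = 168
y2_4 = 244
x1_5 = 60
y1_5 = 152
x2_6 = 180
y2_6 = 32
x_7 = 116
y_7 = 236
r_7 = 16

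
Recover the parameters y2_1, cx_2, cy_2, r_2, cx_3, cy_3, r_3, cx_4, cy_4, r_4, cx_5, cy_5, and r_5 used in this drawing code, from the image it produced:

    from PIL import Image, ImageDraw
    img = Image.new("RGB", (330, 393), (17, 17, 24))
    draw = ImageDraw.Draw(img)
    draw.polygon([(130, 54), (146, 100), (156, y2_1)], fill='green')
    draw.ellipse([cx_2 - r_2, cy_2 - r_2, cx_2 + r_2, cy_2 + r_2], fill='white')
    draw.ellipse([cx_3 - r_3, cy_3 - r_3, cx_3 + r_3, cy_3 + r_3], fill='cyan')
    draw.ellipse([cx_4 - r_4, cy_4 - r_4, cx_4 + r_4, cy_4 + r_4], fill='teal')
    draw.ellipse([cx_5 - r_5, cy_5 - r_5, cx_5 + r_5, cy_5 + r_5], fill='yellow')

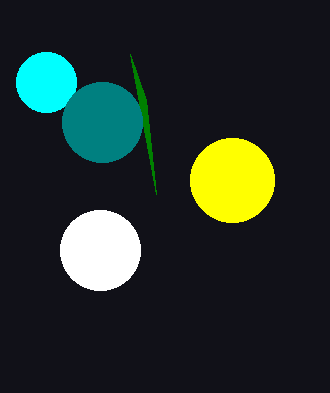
y2_1 = 194
cx_2 = 100
cy_2 = 250
r_2 = 40
cx_3 = 46
cy_3 = 82
r_3 = 30
cx_4 = 102
cy_4 = 122
r_4 = 40
cx_5 = 232
cy_5 = 180
r_5 = 42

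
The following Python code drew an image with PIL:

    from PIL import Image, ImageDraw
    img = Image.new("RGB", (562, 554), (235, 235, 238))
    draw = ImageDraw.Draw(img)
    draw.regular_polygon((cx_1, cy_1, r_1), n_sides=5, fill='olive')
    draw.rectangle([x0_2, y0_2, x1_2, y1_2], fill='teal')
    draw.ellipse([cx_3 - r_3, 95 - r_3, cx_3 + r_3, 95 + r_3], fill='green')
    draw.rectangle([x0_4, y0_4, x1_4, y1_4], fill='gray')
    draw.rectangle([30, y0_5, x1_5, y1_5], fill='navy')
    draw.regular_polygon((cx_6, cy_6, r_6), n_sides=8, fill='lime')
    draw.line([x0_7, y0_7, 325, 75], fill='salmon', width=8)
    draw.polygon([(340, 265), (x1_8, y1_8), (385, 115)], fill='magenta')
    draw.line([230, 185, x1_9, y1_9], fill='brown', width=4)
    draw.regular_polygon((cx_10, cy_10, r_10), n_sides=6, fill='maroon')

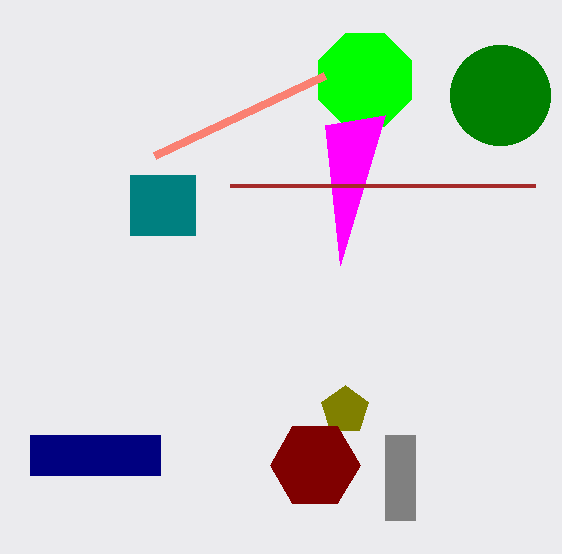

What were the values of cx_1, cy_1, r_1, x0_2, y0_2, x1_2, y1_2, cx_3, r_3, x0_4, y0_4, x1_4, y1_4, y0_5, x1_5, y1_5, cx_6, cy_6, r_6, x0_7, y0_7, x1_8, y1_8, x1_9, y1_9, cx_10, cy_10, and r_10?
cx_1 = 345, cy_1 = 410, r_1 = 25, x0_2 = 130, y0_2 = 175, x1_2 = 195, y1_2 = 235, cx_3 = 500, r_3 = 50, x0_4 = 385, y0_4 = 435, x1_4 = 415, y1_4 = 520, y0_5 = 435, x1_5 = 160, y1_5 = 475, cx_6 = 365, cy_6 = 80, r_6 = 50, x0_7 = 155, y0_7 = 155, x1_8 = 325, y1_8 = 125, x1_9 = 535, y1_9 = 185, cx_10 = 315, cy_10 = 465, r_10 = 45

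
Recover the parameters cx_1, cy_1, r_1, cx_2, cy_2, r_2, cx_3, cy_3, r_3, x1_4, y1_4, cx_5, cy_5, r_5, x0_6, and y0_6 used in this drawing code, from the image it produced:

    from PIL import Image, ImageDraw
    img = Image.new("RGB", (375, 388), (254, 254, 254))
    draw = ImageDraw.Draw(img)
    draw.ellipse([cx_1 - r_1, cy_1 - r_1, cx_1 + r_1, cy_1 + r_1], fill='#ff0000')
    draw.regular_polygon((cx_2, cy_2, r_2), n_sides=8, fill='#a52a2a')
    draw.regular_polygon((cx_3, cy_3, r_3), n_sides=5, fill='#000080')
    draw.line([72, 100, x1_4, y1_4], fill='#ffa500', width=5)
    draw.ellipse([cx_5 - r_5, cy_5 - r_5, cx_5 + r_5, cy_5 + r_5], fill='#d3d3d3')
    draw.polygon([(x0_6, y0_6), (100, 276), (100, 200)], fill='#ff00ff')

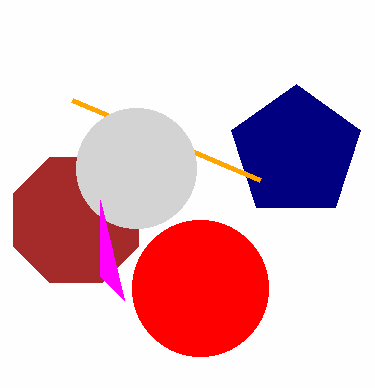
cx_1 = 200, cy_1 = 288, r_1 = 68, cx_2 = 76, cy_2 = 220, r_2 = 68, cx_3 = 296, cy_3 = 152, r_3 = 68, x1_4 = 260, y1_4 = 180, cx_5 = 136, cy_5 = 168, r_5 = 60, x0_6 = 124, y0_6 = 300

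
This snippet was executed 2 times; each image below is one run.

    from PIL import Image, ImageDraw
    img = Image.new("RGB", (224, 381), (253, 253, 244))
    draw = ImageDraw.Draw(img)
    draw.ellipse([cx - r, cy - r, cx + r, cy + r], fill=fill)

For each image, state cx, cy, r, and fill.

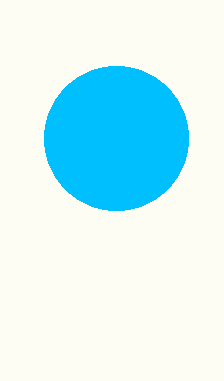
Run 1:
cx = 116, cy = 138, r = 72, fill = 'deepskyblue'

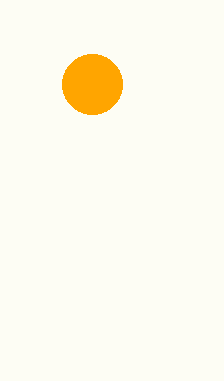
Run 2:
cx = 92, cy = 84, r = 30, fill = 'orange'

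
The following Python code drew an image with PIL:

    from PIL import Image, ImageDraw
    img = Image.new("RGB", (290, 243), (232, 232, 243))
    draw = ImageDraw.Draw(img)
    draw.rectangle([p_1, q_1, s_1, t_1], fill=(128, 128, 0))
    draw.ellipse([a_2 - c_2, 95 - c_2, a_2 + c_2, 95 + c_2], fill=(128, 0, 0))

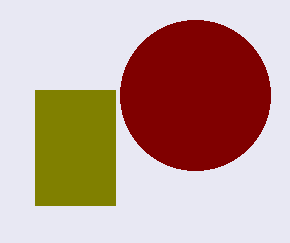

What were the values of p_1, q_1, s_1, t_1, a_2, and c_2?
p_1 = 35; q_1 = 90; s_1 = 115; t_1 = 205; a_2 = 195; c_2 = 75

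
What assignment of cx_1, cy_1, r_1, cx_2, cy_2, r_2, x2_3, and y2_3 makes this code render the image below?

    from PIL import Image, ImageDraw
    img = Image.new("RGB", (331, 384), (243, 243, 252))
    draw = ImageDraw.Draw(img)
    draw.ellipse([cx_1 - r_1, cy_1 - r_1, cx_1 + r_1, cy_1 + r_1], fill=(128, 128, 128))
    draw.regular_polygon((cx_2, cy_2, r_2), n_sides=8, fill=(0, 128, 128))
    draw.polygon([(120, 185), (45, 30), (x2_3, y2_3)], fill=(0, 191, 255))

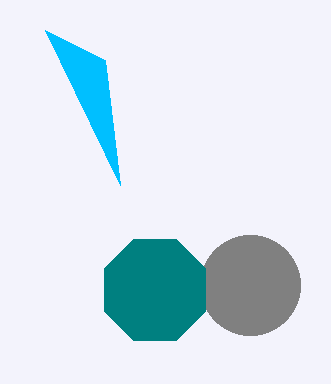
cx_1 = 250, cy_1 = 285, r_1 = 50, cx_2 = 155, cy_2 = 290, r_2 = 55, x2_3 = 105, y2_3 = 60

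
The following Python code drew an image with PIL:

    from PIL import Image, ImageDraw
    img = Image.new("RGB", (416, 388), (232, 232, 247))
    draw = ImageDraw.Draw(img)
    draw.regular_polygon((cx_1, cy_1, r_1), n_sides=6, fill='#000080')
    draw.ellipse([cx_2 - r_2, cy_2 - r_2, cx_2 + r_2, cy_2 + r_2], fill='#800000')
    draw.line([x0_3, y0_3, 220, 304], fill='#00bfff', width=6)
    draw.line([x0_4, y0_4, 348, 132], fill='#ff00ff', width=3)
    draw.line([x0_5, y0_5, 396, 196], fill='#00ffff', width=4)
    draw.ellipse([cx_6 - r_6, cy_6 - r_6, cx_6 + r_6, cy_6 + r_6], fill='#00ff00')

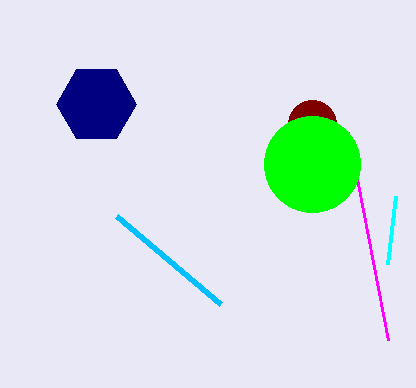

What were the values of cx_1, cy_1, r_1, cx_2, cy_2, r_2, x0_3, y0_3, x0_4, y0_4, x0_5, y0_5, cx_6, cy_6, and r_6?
cx_1 = 96
cy_1 = 104
r_1 = 40
cx_2 = 312
cy_2 = 124
r_2 = 24
x0_3 = 116
y0_3 = 216
x0_4 = 388
y0_4 = 340
x0_5 = 388
y0_5 = 264
cx_6 = 312
cy_6 = 164
r_6 = 48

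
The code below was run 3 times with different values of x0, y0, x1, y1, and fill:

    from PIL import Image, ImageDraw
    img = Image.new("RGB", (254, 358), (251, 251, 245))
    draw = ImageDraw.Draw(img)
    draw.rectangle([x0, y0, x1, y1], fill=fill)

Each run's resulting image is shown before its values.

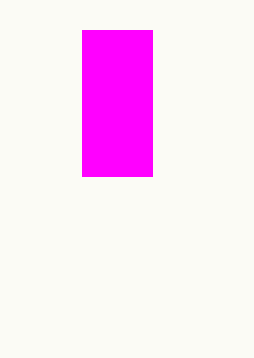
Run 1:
x0 = 82, y0 = 30, x1 = 152, y1 = 176, fill = 'magenta'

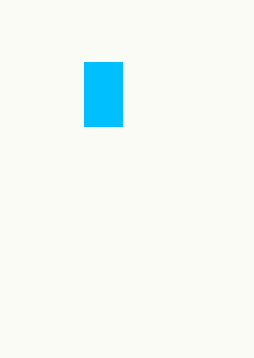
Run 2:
x0 = 84, y0 = 62, x1 = 122, y1 = 126, fill = 'deepskyblue'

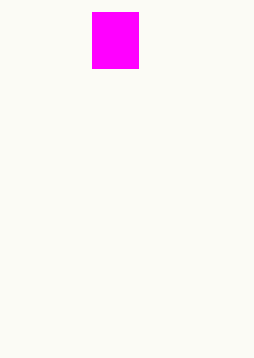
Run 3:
x0 = 92
y0 = 12
x1 = 138
y1 = 68
fill = 'magenta'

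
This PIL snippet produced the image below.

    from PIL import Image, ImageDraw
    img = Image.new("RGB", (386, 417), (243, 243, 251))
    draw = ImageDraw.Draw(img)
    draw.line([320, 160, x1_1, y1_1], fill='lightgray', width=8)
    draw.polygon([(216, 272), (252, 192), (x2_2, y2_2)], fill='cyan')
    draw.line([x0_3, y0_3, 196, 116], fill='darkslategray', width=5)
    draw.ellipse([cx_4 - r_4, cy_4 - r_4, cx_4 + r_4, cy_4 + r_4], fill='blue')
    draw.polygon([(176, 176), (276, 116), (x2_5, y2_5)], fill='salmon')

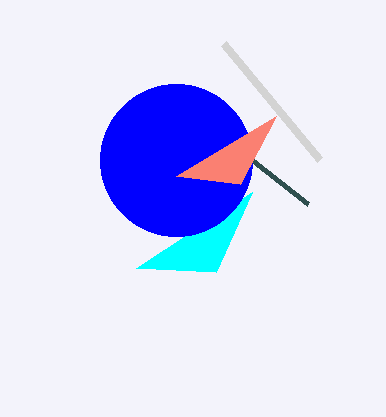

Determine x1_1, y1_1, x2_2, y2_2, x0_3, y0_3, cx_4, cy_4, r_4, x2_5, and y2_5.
x1_1 = 224, y1_1 = 44, x2_2 = 136, y2_2 = 268, x0_3 = 308, y0_3 = 204, cx_4 = 176, cy_4 = 160, r_4 = 76, x2_5 = 240, y2_5 = 184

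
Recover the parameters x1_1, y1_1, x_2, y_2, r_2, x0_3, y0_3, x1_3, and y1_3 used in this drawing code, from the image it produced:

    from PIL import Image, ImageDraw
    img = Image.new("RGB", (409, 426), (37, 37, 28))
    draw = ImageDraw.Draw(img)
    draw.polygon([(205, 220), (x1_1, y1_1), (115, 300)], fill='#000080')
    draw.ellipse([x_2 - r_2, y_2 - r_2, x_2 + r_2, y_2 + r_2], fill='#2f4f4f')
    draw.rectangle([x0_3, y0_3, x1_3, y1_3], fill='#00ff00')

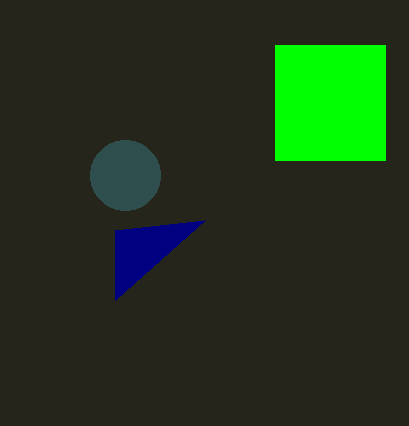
x1_1 = 115
y1_1 = 230
x_2 = 125
y_2 = 175
r_2 = 35
x0_3 = 275
y0_3 = 45
x1_3 = 385
y1_3 = 160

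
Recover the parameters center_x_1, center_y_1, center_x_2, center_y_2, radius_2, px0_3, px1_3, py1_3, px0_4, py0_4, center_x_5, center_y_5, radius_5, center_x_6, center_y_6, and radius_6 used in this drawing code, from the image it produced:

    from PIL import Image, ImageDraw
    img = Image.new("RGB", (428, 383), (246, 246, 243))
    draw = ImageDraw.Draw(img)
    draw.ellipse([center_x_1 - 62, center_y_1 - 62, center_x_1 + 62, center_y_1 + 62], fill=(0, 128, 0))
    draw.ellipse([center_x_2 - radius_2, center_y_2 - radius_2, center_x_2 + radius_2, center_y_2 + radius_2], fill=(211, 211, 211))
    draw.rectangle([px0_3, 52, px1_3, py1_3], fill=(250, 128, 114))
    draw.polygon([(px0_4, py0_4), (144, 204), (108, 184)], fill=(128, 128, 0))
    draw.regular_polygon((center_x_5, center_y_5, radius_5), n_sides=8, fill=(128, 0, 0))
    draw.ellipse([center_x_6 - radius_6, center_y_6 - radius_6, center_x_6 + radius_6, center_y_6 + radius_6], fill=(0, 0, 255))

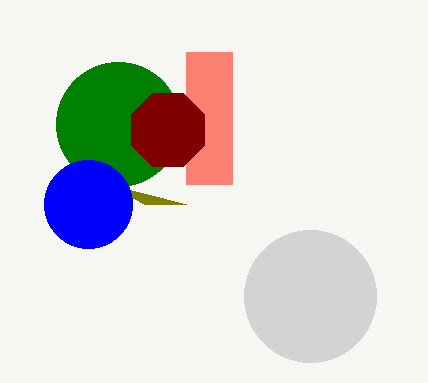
center_x_1 = 118, center_y_1 = 124, center_x_2 = 310, center_y_2 = 296, radius_2 = 66, px0_3 = 186, px1_3 = 232, py1_3 = 184, px0_4 = 186, py0_4 = 204, center_x_5 = 168, center_y_5 = 130, radius_5 = 40, center_x_6 = 88, center_y_6 = 204, radius_6 = 44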